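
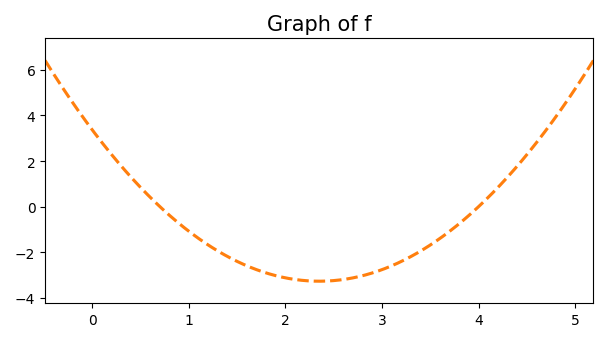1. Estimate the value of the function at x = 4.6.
2.81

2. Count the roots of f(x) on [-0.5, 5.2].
2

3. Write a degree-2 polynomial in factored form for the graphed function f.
y = 1.2(x - 0.7)(x - 4)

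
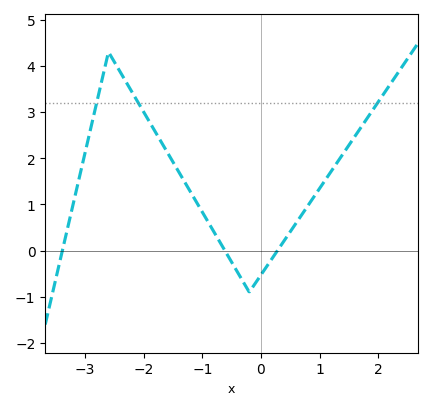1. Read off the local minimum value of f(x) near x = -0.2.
-0.9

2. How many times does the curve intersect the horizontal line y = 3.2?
3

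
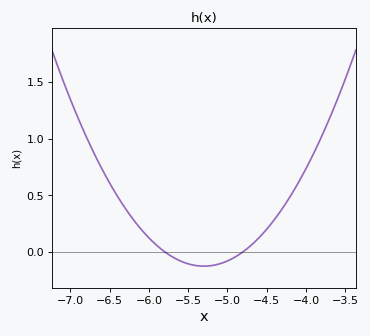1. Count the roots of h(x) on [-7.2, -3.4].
2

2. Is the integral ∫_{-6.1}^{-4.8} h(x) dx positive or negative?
negative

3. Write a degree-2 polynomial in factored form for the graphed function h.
y = 0.51(x + 5.8)(x + 4.8)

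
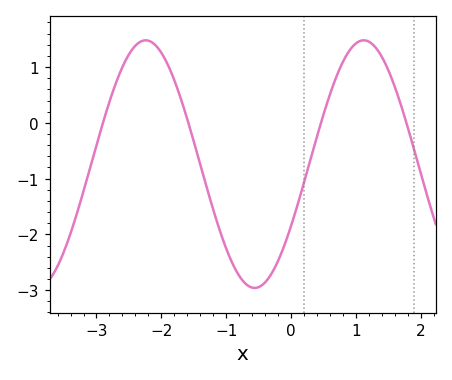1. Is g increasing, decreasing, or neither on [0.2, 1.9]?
neither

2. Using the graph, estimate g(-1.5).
-0.337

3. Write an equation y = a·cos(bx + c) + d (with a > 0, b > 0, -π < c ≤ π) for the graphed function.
y = 2.22cos(1.87x - 2.09) - 0.74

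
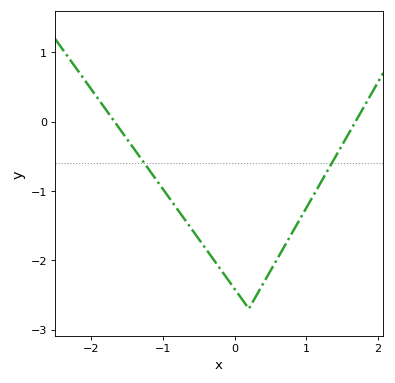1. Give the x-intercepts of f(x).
-1.7, 1.7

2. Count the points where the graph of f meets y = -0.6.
2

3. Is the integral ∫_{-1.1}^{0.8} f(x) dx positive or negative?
negative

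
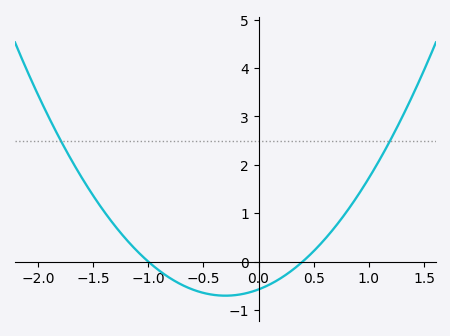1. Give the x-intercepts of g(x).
-1, 0.4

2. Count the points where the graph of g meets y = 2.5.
2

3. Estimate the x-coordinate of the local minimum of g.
-0.3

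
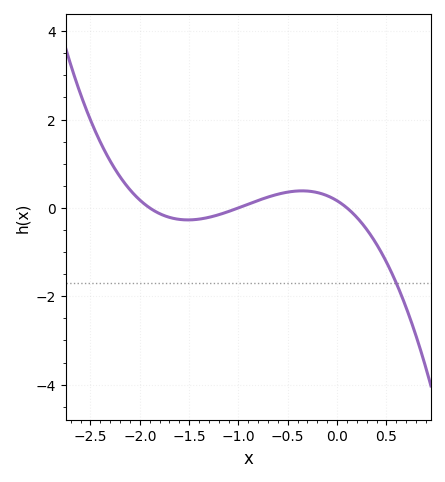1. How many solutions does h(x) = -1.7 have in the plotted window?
1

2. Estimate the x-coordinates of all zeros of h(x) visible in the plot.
-1.9, -1, 0.1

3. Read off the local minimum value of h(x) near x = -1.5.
-0.272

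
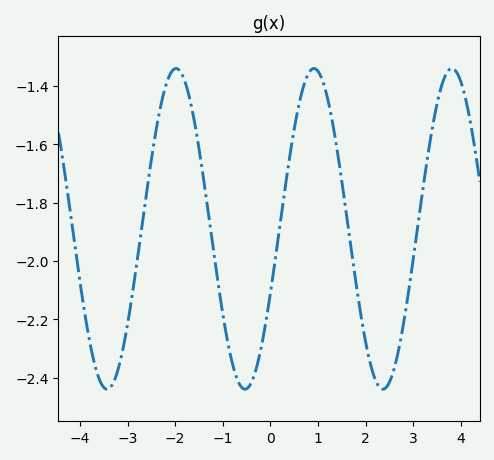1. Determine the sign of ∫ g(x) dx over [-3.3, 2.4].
negative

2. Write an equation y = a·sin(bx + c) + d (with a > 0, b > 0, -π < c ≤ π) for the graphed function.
y = 0.55sin(2.2x - 0.41) - 1.89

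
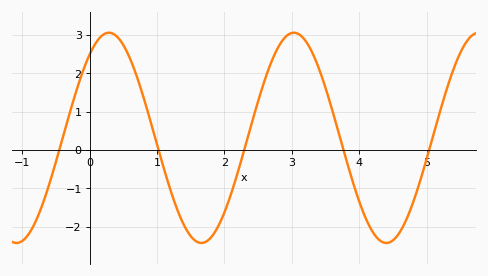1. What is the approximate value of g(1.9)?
-2.02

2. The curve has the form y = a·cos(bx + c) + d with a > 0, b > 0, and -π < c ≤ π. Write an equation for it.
y = 2.74cos(2.29x - 0.66) + 0.32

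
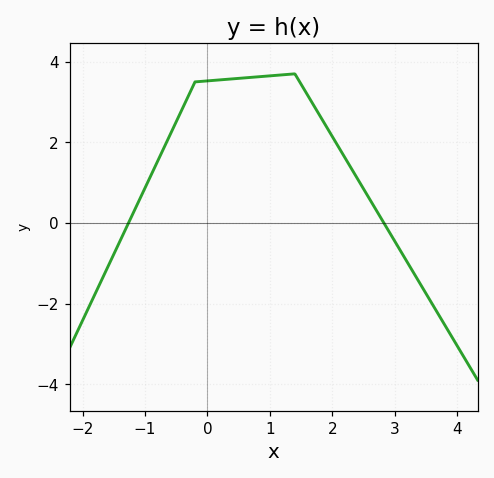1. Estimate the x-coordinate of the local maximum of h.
1.4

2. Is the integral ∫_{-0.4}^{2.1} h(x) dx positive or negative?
positive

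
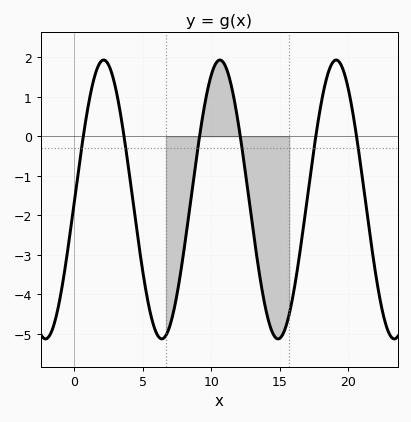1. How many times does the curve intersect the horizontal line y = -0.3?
6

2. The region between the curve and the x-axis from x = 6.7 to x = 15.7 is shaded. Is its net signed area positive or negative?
negative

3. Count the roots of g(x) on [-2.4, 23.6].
6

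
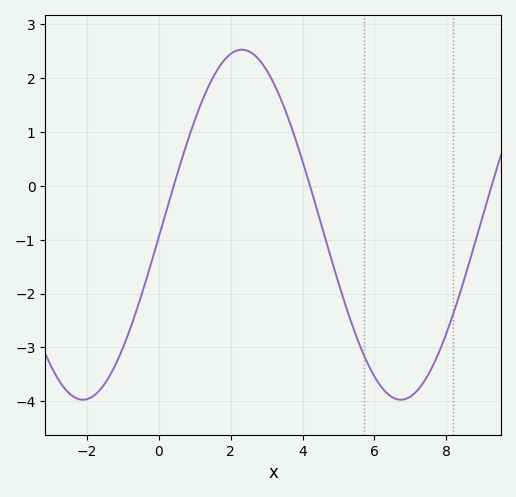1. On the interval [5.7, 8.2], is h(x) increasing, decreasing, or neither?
neither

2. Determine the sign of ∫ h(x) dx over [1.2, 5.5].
positive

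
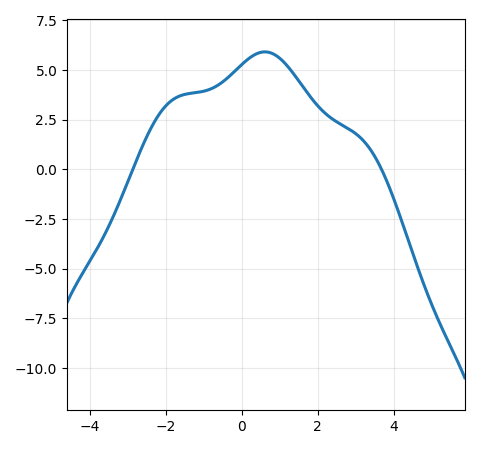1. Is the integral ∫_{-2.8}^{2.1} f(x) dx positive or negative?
positive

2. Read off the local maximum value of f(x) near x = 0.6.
5.91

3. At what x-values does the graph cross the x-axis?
-2.87, 3.68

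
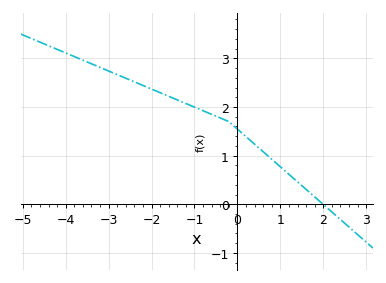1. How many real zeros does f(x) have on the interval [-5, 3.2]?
1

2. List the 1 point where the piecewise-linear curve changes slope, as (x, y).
(-0.2, 1.7)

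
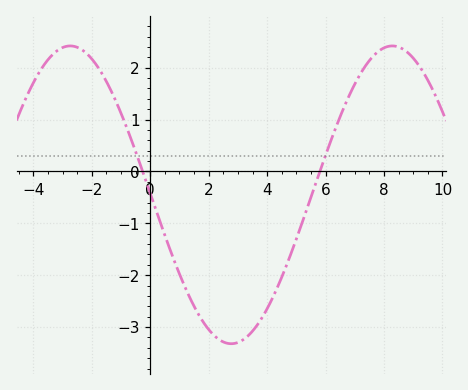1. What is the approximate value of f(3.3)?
-3.2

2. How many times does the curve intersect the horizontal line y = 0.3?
2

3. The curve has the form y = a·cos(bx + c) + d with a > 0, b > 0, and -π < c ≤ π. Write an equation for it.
y = 2.87cos(0.57x + 1.6) - 0.45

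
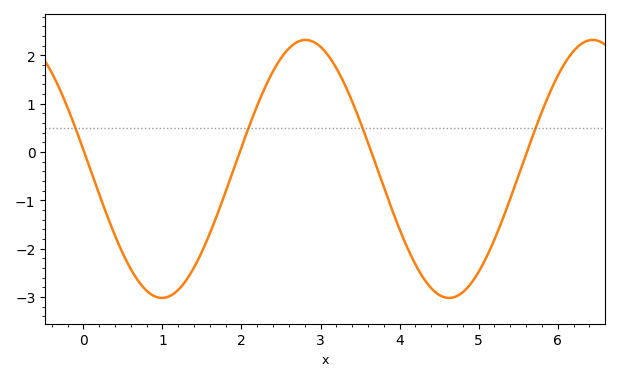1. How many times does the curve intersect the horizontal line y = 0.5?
4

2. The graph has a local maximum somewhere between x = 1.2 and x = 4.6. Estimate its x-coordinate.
2.81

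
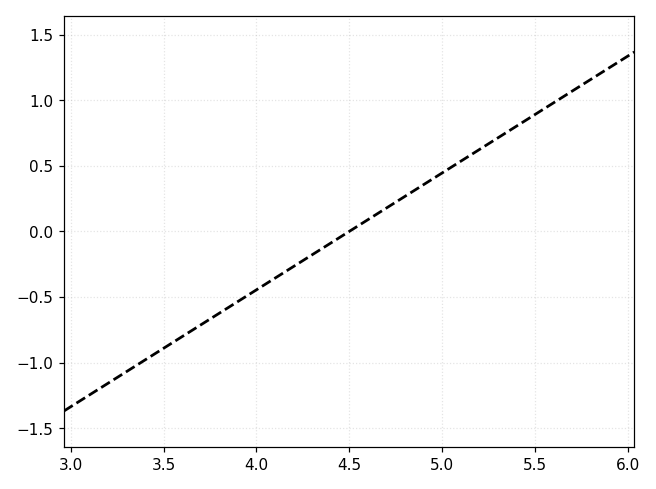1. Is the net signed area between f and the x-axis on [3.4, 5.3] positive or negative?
negative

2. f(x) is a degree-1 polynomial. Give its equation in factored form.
y = 0.89(x - 4.5)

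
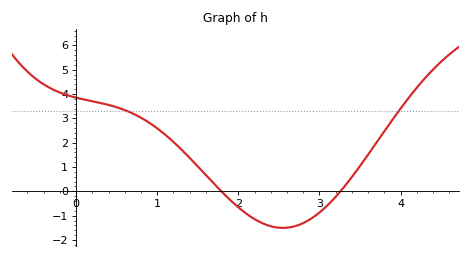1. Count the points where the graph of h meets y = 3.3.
2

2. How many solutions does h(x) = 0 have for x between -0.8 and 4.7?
2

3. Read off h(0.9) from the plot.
2.8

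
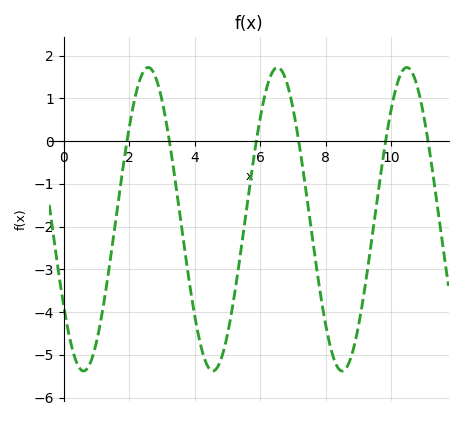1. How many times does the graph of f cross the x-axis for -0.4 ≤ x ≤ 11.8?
6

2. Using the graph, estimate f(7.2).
-0.1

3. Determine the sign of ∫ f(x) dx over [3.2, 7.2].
negative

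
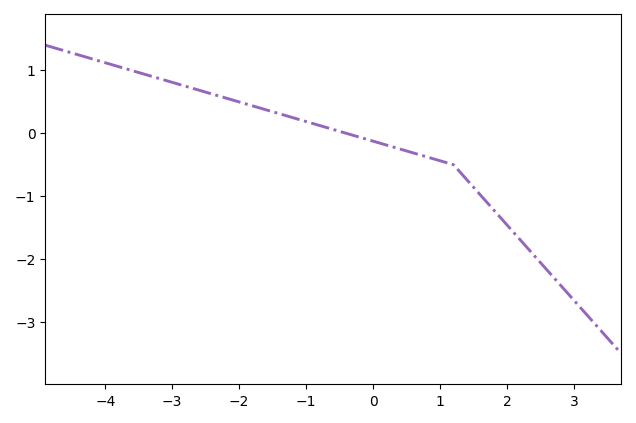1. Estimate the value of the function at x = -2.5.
0.653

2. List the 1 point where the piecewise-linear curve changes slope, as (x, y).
(1.2, -0.5)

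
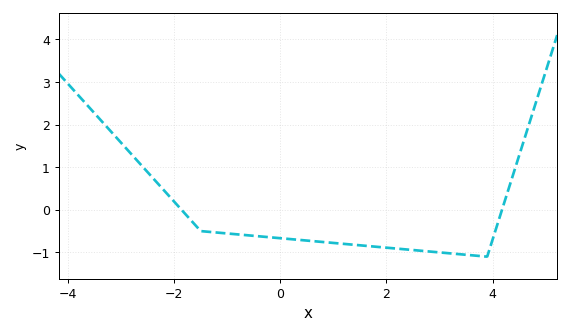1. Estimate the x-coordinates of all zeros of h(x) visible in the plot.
-1.86, 4.18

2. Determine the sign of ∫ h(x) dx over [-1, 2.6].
negative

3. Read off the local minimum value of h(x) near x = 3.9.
-1.1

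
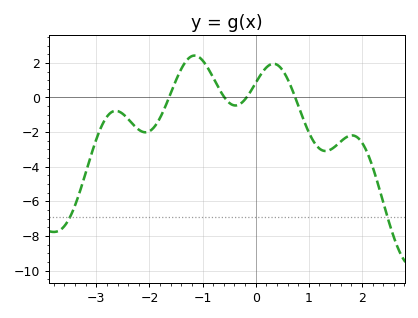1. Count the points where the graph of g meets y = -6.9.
2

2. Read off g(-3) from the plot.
-2.4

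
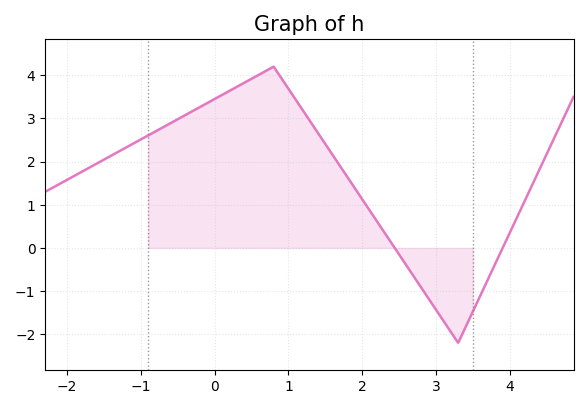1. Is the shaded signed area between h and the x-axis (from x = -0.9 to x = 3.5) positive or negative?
positive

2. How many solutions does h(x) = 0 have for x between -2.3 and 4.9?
2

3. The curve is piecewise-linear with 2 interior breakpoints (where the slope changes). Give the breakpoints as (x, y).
(0.8, 4.2); (3.3, -2.2)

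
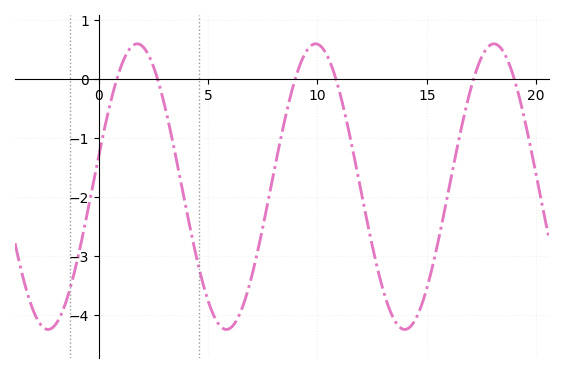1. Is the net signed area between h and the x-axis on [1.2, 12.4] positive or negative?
negative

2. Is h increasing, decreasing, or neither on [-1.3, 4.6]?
neither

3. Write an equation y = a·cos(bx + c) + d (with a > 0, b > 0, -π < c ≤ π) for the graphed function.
y = 2.42cos(0.77x - 1.35) - 1.83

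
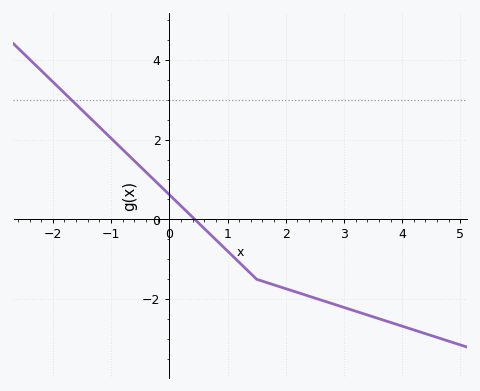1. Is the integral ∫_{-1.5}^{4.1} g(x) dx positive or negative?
negative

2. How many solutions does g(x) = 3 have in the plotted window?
1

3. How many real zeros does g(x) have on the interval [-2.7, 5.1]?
1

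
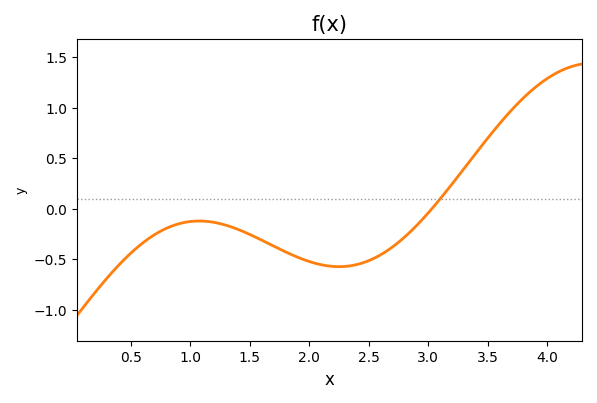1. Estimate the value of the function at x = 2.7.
-0.377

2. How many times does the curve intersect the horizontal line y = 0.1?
1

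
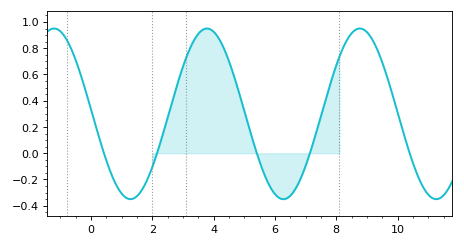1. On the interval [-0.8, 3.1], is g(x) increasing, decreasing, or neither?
neither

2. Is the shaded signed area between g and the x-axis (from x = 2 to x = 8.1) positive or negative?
positive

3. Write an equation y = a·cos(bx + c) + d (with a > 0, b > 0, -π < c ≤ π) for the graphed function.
y = 0.65cos(1.3x + 1.5) + 0.3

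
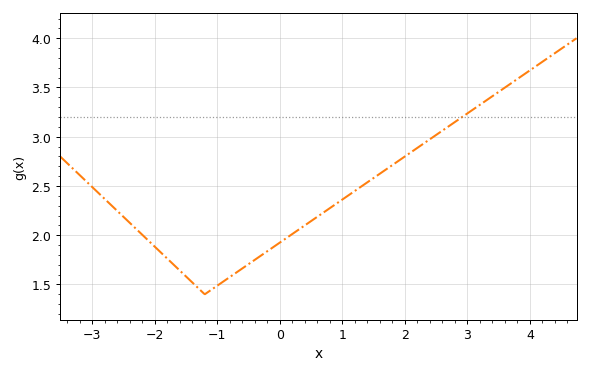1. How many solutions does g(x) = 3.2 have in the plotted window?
1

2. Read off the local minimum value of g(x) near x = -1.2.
1.4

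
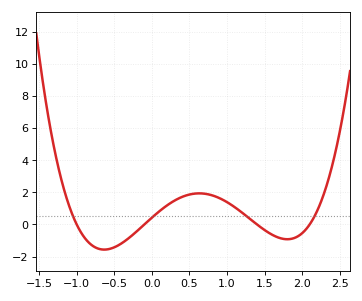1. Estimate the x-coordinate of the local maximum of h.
0.6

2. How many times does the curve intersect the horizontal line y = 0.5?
4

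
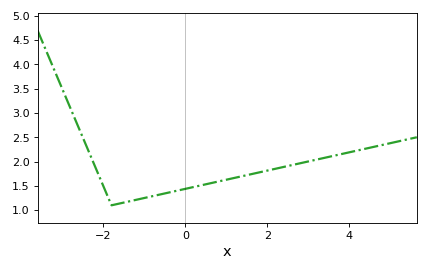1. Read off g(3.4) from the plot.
2.1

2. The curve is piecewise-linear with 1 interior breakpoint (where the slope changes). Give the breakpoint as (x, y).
(-1.8, 1.1)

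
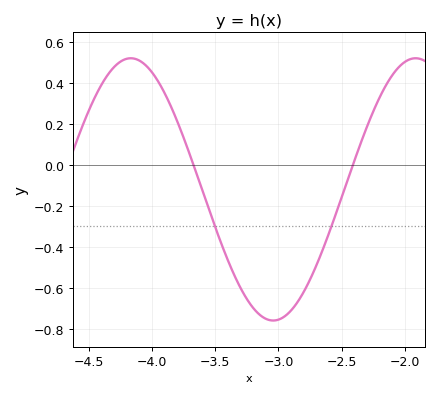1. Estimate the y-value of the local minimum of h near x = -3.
-0.76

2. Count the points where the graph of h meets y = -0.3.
2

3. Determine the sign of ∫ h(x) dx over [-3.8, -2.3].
negative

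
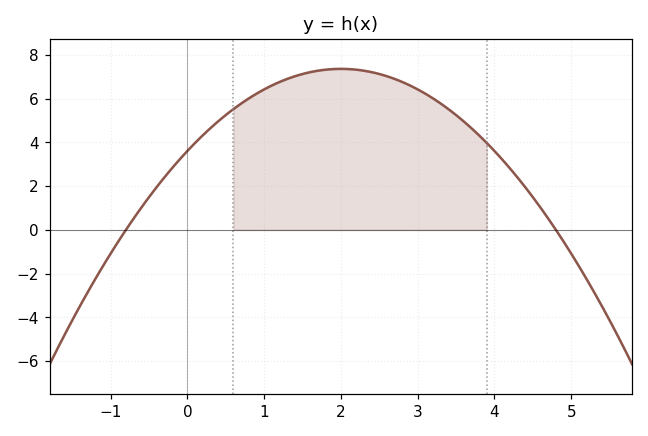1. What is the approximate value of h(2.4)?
7.22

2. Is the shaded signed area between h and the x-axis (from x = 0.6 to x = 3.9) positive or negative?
positive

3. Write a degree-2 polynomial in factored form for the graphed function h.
y = -0.94(x + 0.8)(x - 4.8)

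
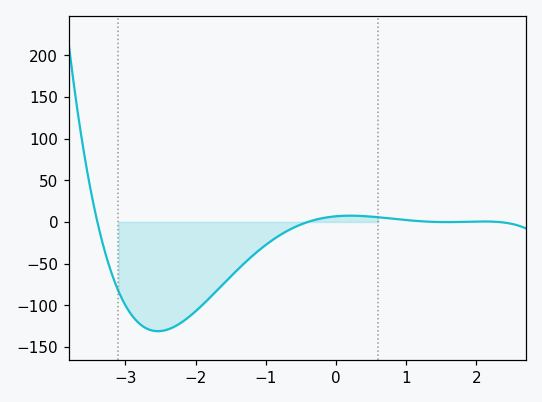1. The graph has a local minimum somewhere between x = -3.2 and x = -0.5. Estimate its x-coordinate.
-2.54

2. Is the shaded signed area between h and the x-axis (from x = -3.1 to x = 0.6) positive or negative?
negative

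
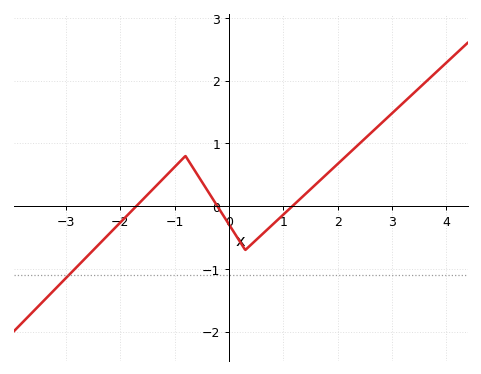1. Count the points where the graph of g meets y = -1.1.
1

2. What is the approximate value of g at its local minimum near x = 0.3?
-0.7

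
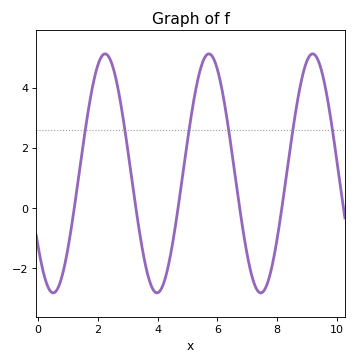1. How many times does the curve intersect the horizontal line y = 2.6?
6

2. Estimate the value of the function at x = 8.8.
4.18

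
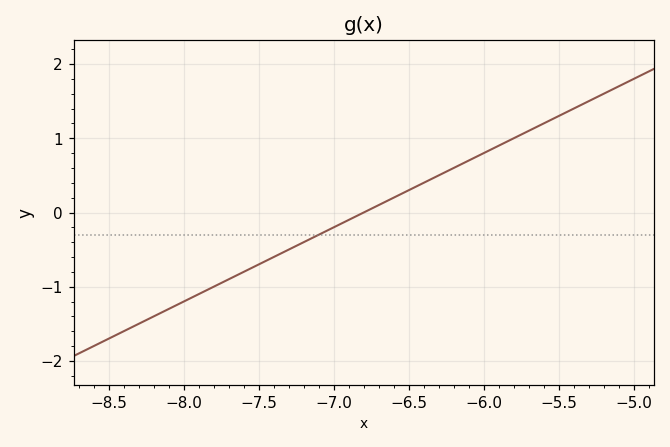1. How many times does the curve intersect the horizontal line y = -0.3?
1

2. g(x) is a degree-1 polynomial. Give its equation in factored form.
y = 1(x + 6.8)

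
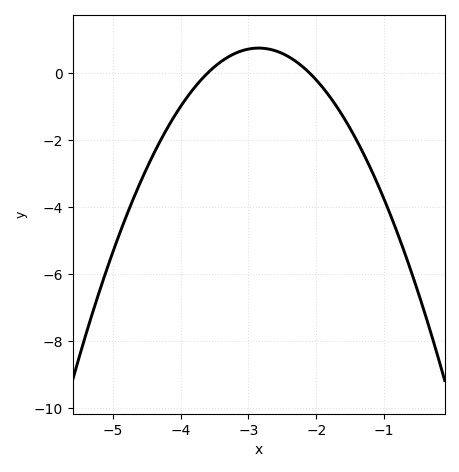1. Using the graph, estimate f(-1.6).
-1.32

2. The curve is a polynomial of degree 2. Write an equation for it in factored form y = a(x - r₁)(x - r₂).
y = -1.32(x + 3.6)(x + 2.1)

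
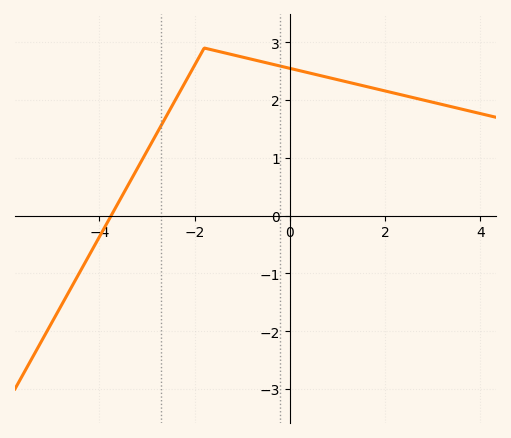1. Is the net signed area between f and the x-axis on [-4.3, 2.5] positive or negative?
positive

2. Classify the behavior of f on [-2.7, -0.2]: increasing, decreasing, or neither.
neither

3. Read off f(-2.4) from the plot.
2.01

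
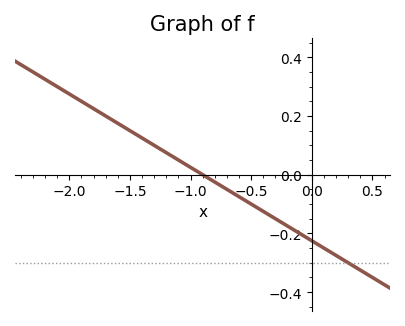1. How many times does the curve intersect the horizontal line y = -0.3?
1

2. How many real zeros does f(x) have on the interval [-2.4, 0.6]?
1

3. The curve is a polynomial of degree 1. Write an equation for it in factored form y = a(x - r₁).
y = -0.25(x + 0.9)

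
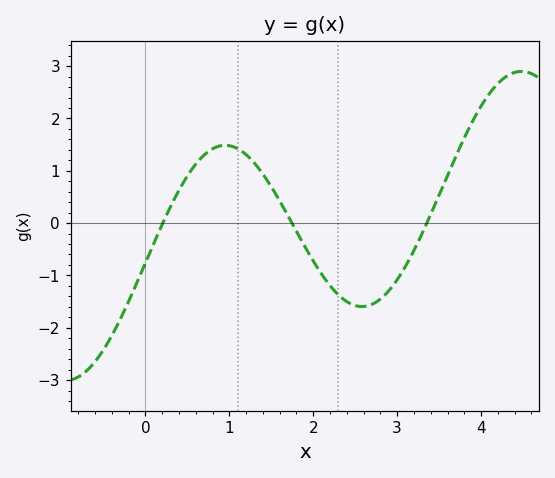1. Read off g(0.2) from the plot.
-0.025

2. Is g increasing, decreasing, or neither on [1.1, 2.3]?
decreasing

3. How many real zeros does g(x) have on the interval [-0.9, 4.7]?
3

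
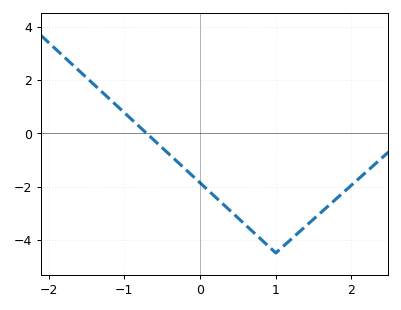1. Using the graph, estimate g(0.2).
-2.39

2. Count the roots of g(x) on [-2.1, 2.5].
1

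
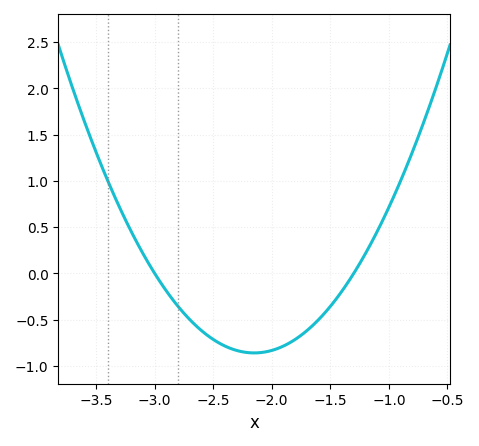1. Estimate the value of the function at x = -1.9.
-0.8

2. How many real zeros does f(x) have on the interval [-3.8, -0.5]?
2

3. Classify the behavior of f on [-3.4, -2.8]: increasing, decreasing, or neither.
decreasing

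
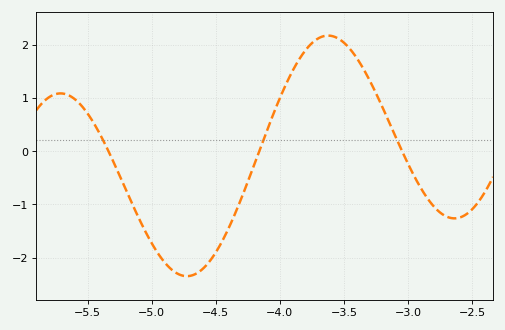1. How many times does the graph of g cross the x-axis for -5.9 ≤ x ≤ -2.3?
3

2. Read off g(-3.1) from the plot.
0.283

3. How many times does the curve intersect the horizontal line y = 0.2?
3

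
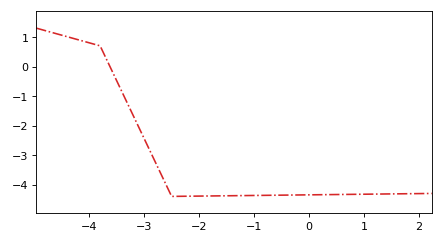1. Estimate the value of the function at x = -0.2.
-4.35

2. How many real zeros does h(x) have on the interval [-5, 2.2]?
1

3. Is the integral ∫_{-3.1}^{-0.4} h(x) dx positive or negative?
negative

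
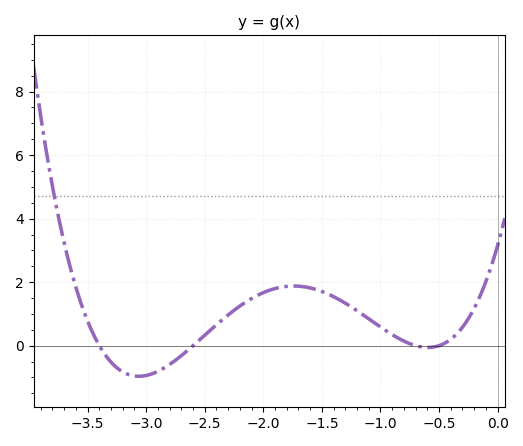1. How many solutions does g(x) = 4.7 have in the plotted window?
1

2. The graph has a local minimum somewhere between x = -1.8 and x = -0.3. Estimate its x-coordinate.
-0.596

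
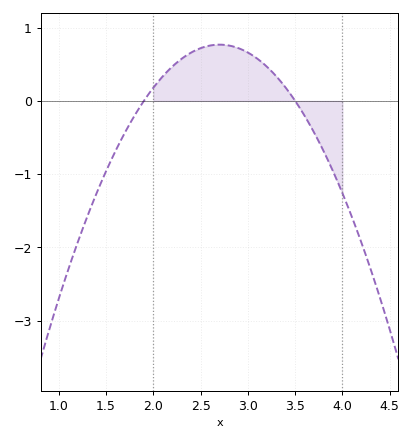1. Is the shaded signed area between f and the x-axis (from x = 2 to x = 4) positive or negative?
positive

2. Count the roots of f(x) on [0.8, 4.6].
2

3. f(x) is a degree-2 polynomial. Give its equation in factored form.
y = -1.2(x - 1.9)(x - 3.5)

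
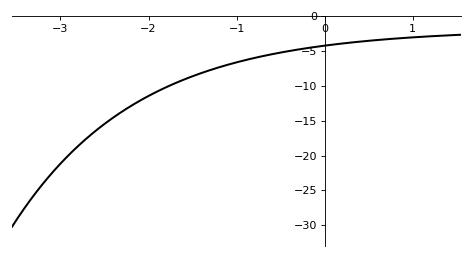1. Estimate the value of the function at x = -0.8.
-6.02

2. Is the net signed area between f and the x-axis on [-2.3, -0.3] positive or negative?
negative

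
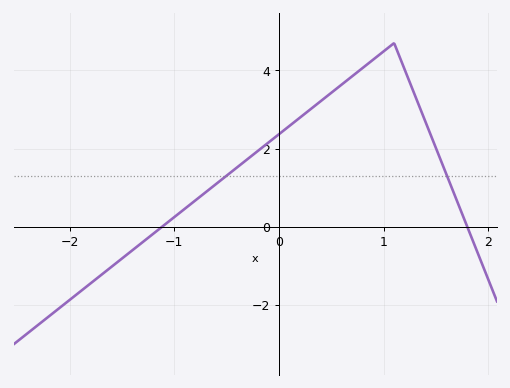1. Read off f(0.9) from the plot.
4.2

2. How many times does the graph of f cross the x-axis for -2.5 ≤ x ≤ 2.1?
2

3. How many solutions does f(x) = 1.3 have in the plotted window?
2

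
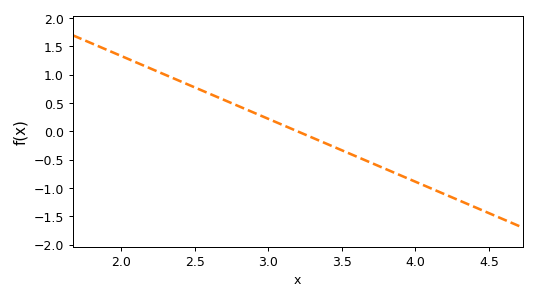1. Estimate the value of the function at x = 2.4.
0.9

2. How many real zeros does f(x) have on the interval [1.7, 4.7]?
1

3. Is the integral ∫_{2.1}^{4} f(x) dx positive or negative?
positive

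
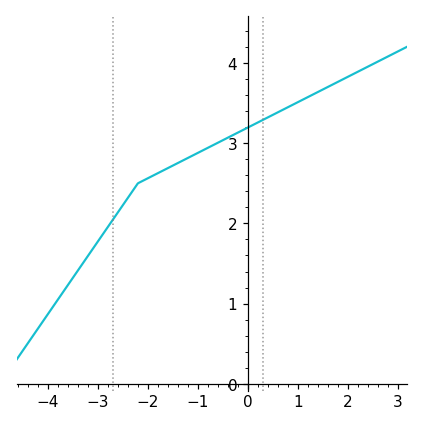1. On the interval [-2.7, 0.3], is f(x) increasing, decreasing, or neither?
increasing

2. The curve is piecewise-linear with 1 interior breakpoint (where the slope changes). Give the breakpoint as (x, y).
(-2.2, 2.5)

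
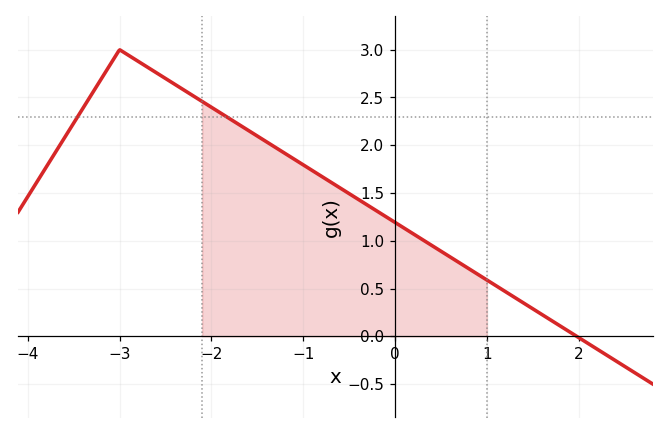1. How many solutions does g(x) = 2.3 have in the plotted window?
2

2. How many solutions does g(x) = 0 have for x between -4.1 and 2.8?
1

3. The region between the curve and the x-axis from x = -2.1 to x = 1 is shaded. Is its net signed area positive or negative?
positive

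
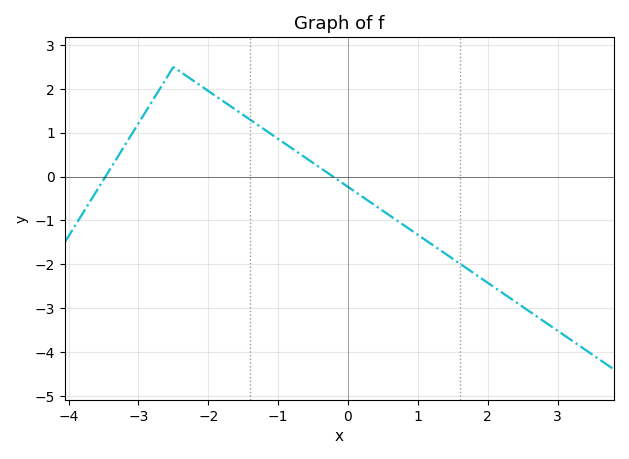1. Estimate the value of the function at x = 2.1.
-2.53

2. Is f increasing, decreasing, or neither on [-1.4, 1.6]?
decreasing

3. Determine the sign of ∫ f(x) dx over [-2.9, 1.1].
positive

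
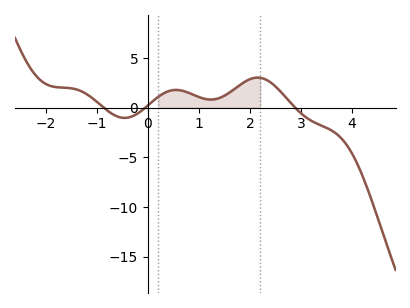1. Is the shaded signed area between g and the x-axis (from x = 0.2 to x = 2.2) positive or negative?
positive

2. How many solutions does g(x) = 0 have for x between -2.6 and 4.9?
3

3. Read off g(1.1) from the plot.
1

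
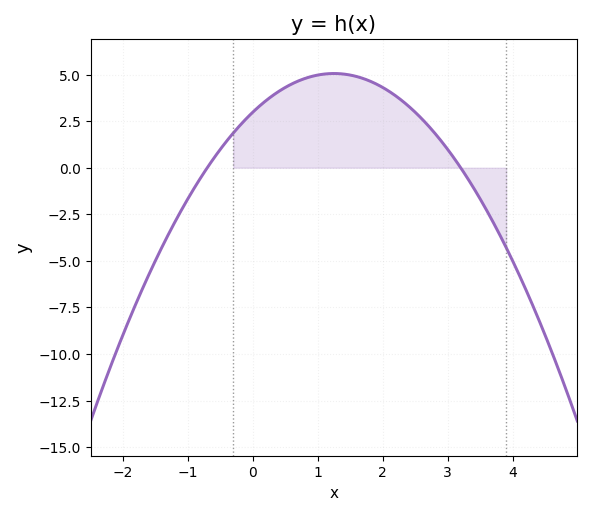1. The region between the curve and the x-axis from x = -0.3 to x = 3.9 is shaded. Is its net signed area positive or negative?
positive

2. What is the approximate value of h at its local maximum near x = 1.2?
5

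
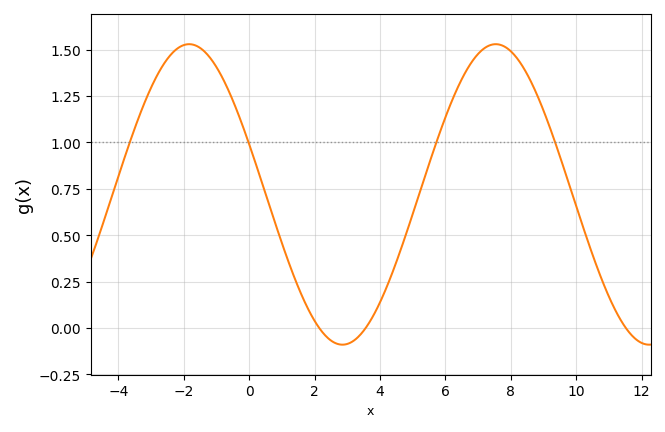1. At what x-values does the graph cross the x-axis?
2.2, 3.6, 11.6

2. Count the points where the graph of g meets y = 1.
4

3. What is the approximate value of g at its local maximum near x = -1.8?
1.52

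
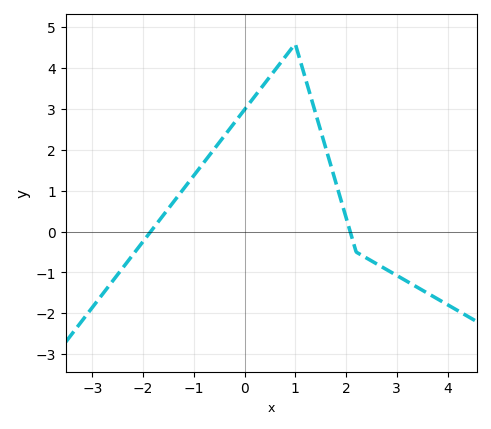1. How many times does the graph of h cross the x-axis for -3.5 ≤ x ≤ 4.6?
2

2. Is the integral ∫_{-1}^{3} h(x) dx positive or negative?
positive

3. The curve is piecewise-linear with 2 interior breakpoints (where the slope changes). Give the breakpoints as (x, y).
(1, 4.6); (2.2, -0.5)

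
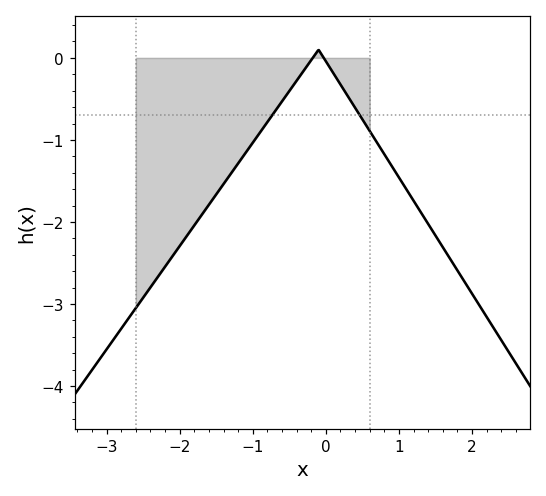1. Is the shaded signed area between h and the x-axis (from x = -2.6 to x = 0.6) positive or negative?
negative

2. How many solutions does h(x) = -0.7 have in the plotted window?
2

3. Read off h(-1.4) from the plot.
-1.54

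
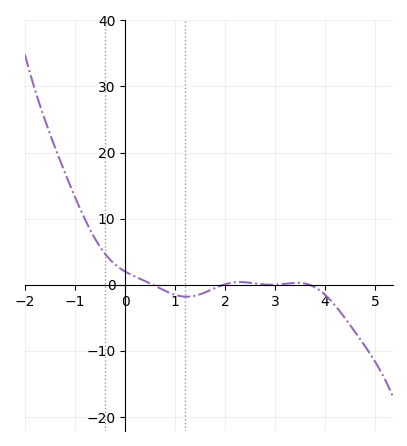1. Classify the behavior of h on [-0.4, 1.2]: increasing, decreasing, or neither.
decreasing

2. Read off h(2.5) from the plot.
0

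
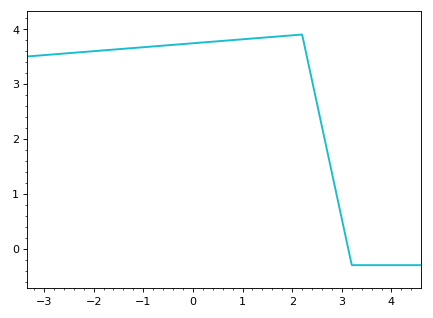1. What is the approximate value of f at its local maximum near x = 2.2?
3.9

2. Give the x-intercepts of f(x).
3.2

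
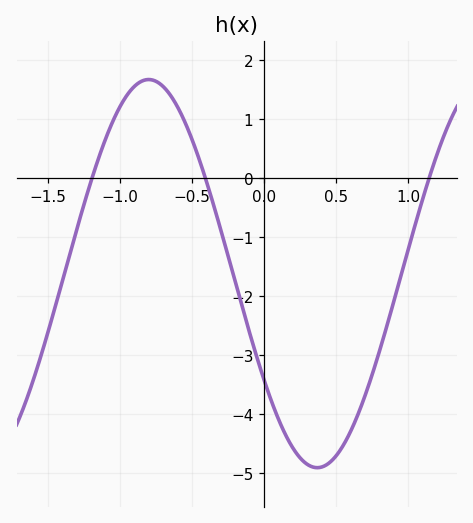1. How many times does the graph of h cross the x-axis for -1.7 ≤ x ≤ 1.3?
3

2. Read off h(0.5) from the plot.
-4.71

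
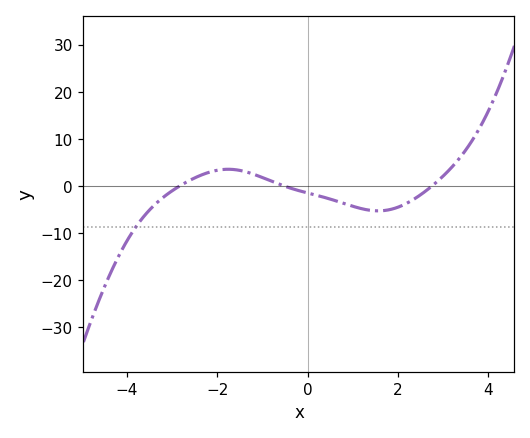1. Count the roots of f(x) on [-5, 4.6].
3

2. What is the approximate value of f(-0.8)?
1.04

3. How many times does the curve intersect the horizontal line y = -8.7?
1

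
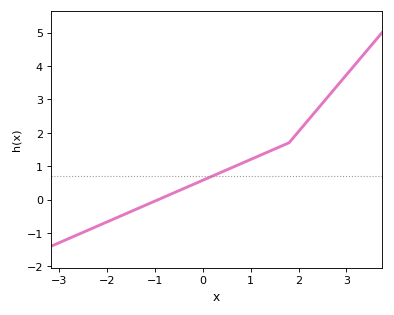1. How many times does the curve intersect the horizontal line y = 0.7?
1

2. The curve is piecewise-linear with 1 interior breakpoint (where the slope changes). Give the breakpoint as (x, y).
(1.8, 1.7)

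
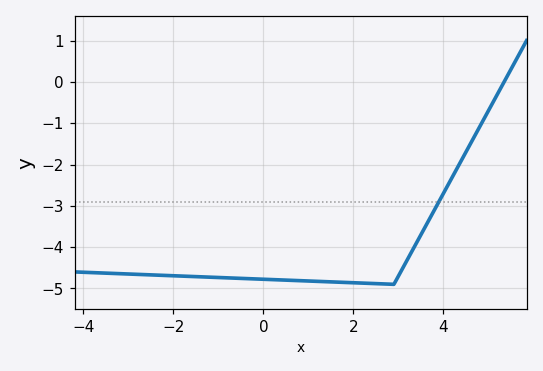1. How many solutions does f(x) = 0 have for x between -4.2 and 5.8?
1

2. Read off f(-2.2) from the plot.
-4.68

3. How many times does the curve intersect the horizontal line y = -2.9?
1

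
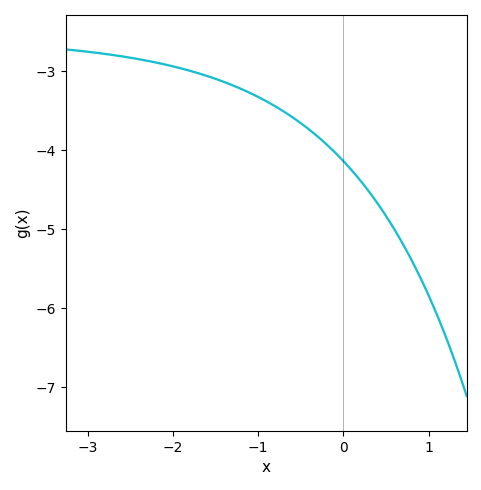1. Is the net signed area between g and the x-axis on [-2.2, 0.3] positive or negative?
negative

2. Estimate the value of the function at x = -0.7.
-3.5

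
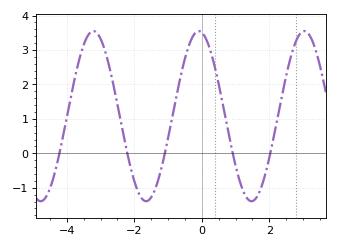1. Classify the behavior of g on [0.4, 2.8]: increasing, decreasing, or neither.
neither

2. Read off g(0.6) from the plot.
1.54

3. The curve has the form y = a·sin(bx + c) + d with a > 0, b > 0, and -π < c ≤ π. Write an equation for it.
y = 2.47sin(2.01x + 1.75) + 1.08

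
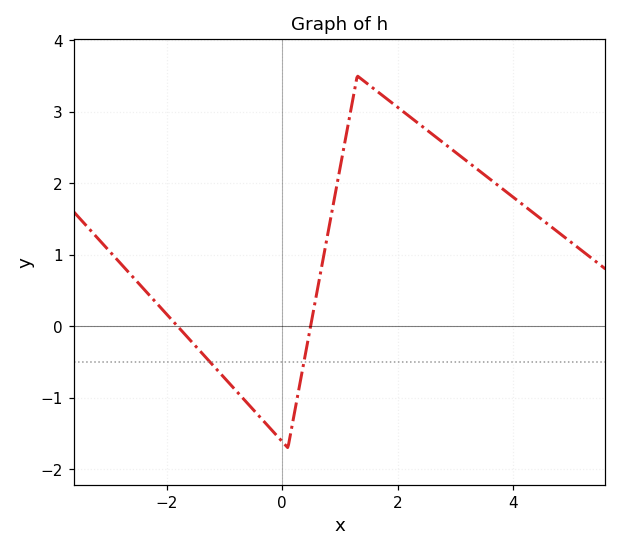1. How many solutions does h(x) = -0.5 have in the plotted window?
2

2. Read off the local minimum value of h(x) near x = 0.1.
-1.7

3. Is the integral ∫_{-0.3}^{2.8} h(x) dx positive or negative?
positive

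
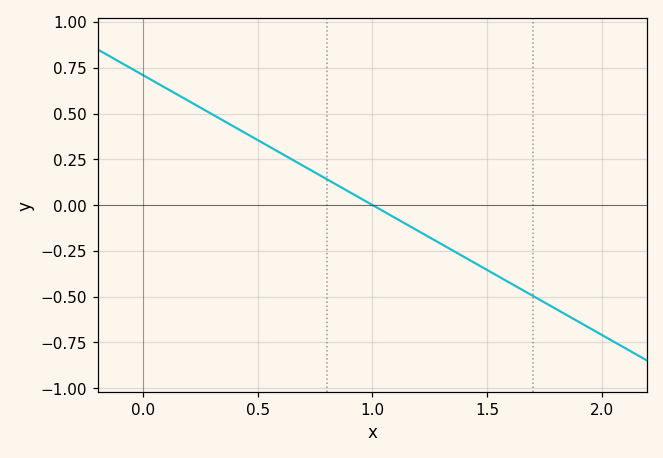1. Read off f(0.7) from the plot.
0.213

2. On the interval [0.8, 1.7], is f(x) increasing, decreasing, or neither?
decreasing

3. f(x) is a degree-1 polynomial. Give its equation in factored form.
y = -0.71(x - 1)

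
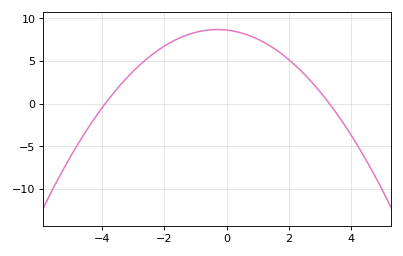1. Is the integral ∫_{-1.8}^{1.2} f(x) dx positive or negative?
positive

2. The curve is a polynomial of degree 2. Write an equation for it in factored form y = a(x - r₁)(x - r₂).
y = -0.67(x + 3.9)(x - 3.3)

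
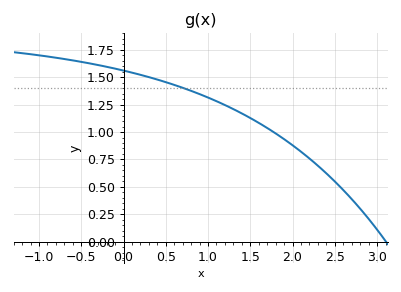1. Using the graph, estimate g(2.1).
0.82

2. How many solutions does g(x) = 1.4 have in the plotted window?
1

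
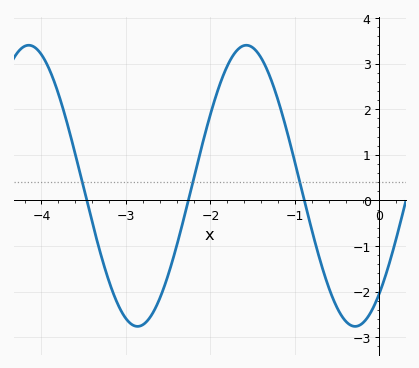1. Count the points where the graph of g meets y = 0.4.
3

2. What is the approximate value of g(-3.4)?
-0.468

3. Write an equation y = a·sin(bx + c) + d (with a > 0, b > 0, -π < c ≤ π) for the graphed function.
y = 3.08sin(2.44x - 0.87) + 0.32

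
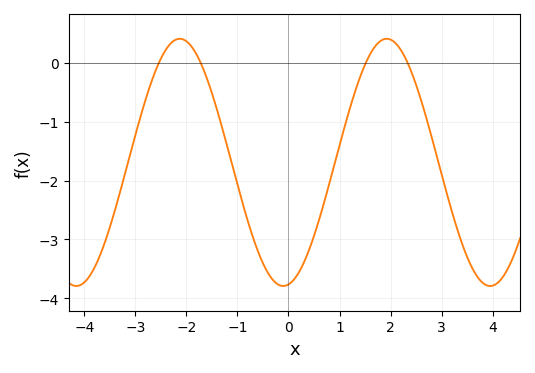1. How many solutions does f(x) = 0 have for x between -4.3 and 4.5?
4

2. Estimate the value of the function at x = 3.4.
-3.07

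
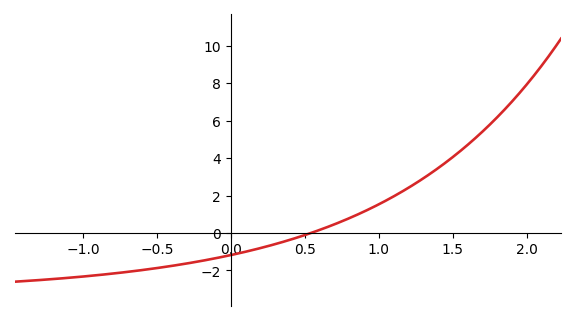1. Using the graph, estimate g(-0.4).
-1.8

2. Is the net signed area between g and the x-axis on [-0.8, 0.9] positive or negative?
negative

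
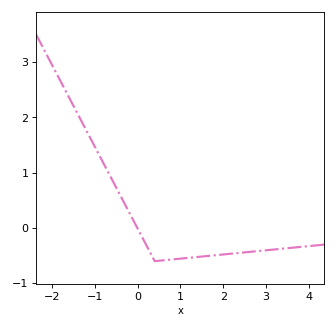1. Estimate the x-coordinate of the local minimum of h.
0.4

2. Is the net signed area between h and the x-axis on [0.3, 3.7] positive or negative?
negative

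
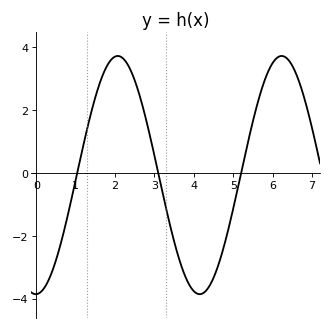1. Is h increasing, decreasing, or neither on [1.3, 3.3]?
neither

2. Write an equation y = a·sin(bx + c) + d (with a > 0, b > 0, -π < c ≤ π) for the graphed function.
y = 3.79sin(1.5x - 1.6) - 0.06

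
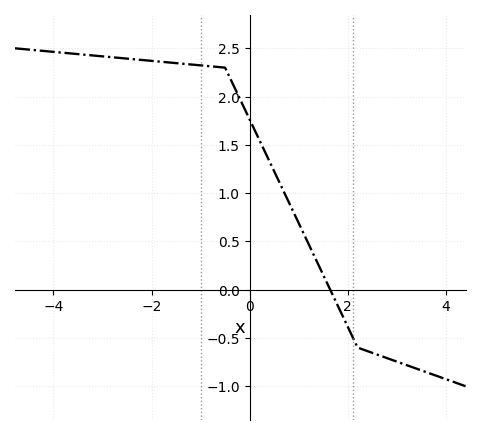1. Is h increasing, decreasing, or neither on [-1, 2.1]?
decreasing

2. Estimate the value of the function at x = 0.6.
1.1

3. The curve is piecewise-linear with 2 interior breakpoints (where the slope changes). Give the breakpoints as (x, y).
(-0.5, 2.3); (2.2, -0.6)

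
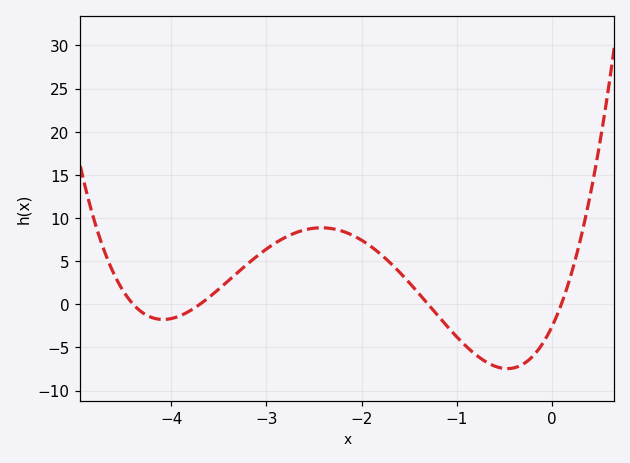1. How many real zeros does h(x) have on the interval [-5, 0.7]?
4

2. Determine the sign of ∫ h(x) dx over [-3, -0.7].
positive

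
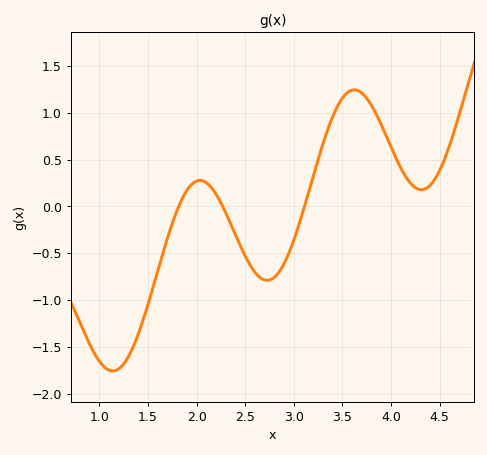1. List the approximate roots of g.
1.8, 2.3, 3.1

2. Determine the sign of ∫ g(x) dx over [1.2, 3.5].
negative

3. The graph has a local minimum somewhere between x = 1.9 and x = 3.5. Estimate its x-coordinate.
2.7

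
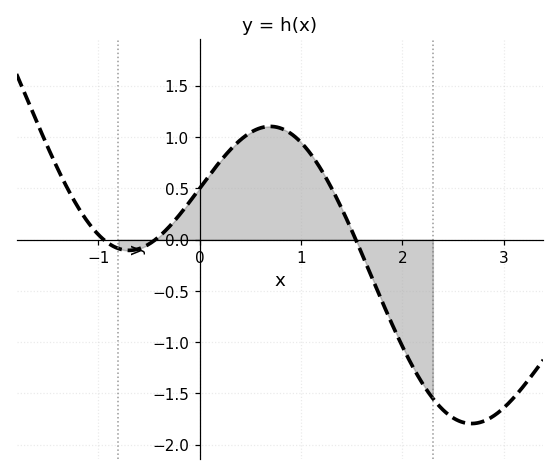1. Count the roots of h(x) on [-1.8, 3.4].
3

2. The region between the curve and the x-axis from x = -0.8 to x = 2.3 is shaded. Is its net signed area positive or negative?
positive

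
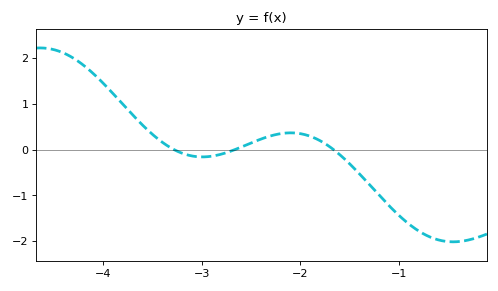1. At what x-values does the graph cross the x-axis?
-3.28, -2.66, -1.66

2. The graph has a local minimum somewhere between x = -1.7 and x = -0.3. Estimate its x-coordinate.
-0.448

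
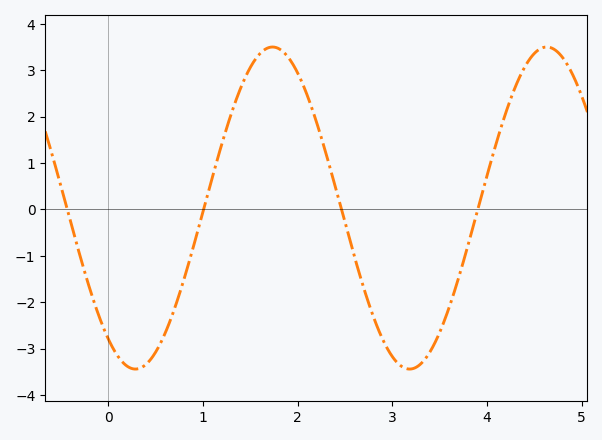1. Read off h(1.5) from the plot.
3.06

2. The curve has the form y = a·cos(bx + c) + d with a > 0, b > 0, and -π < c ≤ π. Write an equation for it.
y = 3.47cos(2.17x + 2.52) + 0.03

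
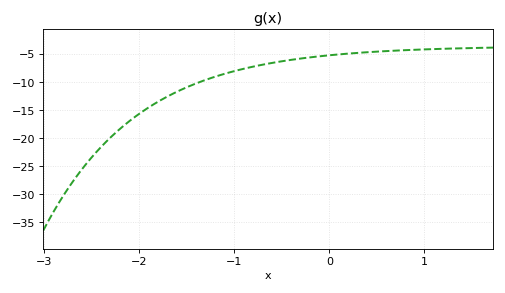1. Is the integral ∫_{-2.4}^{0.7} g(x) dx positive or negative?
negative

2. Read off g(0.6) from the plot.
-4.45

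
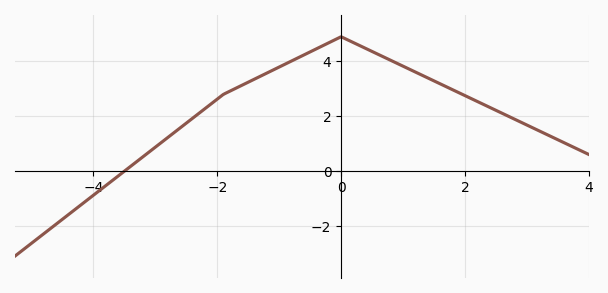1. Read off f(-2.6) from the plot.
1.6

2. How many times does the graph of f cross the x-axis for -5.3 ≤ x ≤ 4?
1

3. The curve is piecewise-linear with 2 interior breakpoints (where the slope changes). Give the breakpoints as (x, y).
(-1.9, 2.8); (0, 4.9)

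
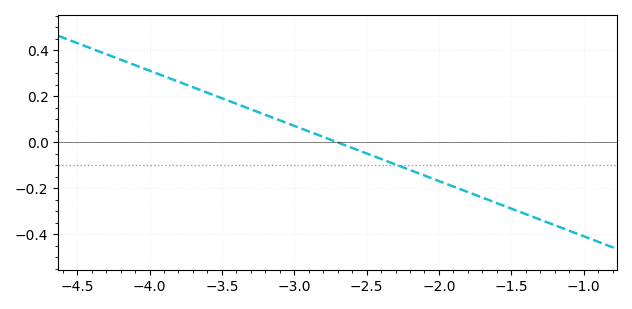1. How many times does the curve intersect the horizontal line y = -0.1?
1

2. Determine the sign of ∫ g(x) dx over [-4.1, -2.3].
positive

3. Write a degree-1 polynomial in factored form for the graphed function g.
y = -0.24(x + 2.7)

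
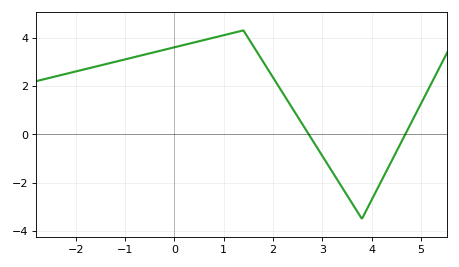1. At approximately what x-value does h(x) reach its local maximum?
1.4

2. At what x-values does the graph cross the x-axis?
2.8, 4.6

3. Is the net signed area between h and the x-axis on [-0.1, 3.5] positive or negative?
positive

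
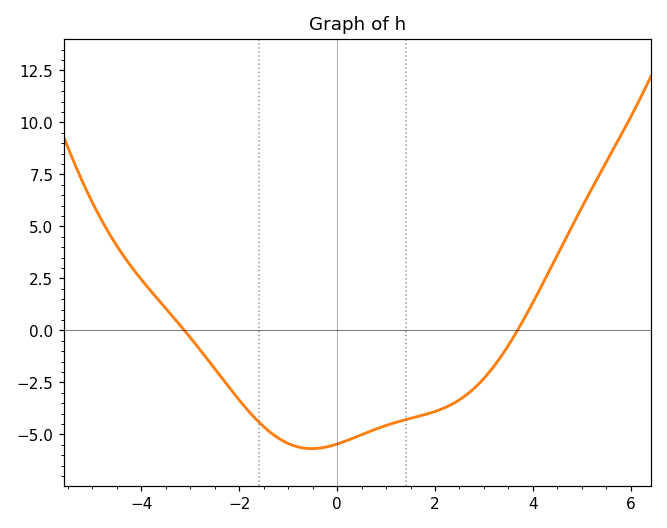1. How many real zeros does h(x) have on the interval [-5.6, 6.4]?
2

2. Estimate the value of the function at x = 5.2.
7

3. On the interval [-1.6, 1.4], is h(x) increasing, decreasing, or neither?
neither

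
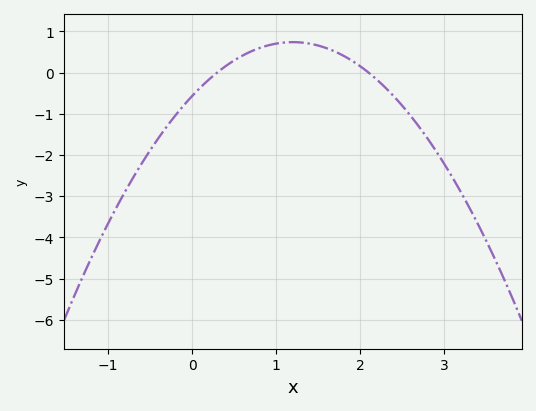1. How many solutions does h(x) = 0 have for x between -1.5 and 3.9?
2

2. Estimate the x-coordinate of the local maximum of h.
1.2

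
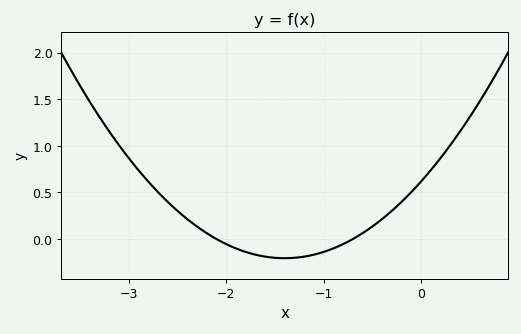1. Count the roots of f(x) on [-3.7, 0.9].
2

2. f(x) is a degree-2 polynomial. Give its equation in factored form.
y = 0.42(x + 2.1)(x + 0.7)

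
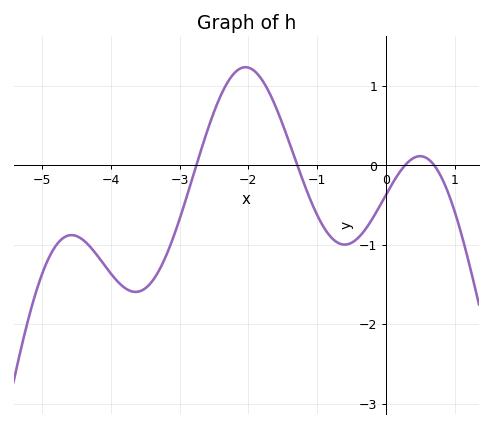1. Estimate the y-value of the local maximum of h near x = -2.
1.24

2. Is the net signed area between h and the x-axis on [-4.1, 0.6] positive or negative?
negative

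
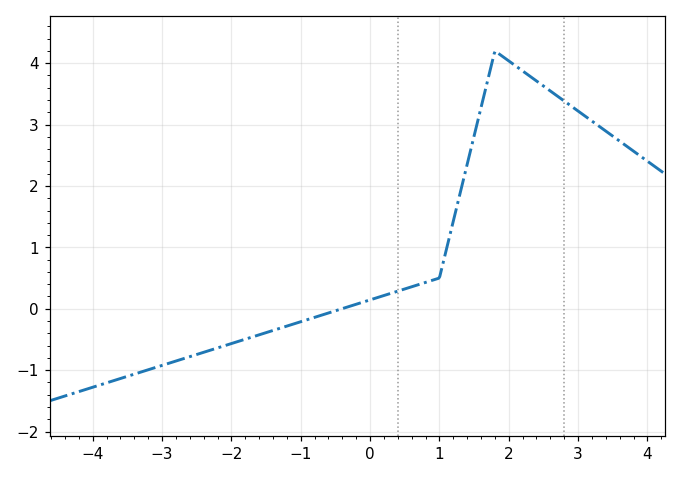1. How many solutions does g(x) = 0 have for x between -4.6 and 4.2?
1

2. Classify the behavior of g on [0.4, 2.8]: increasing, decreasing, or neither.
neither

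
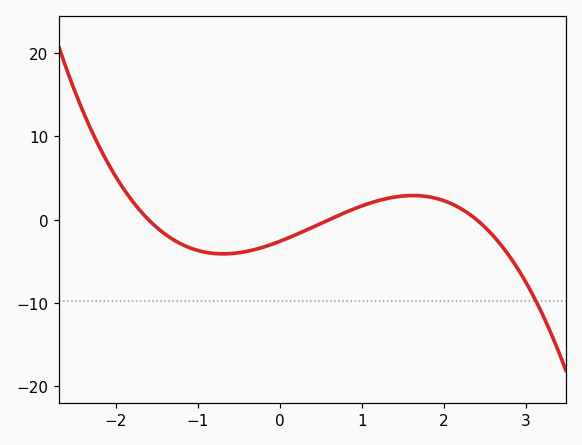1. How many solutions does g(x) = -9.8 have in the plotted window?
1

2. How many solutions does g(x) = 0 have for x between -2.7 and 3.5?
3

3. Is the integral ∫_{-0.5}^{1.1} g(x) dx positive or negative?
negative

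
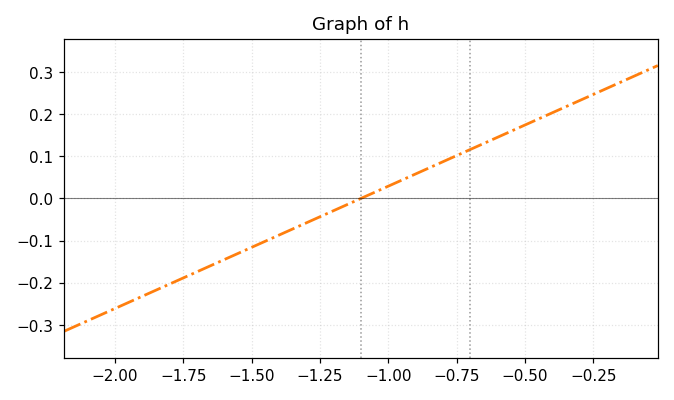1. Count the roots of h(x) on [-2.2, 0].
1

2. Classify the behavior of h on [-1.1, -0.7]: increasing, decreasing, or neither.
increasing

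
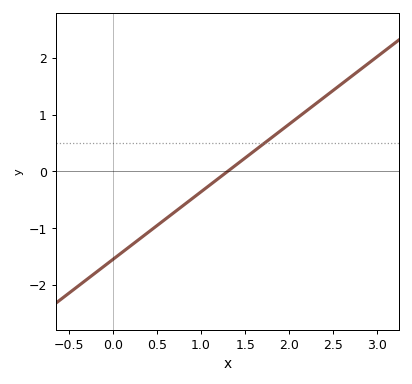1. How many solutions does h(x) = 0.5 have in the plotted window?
1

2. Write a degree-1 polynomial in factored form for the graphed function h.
y = 1.19(x - 1.3)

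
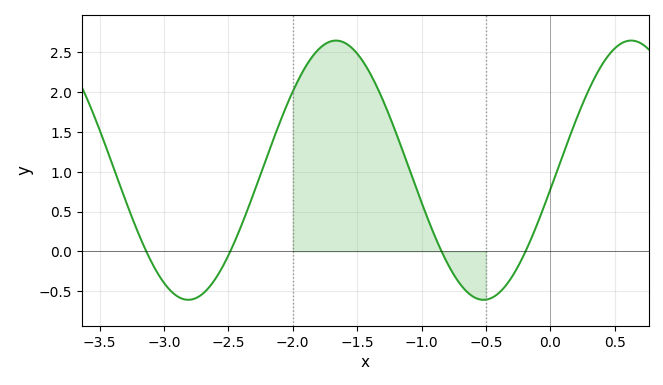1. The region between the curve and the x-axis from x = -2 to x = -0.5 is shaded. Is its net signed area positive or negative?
positive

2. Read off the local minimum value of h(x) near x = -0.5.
-0.61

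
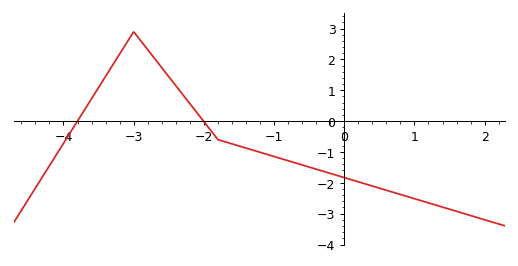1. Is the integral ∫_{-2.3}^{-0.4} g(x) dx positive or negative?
negative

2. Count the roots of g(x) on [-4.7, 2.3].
2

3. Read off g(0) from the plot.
-1.83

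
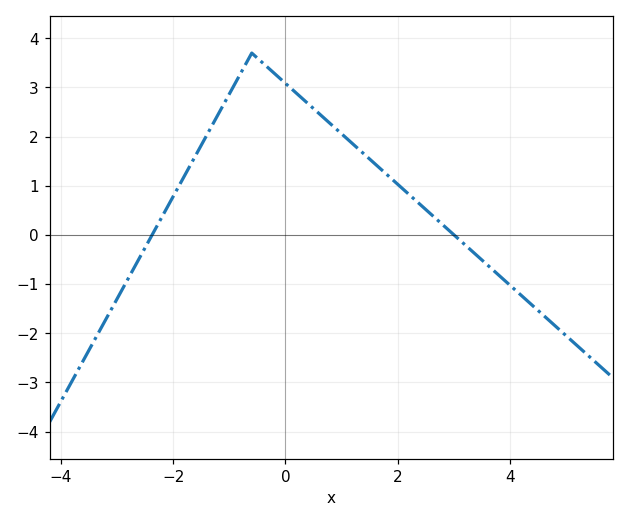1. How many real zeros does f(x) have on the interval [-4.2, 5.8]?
2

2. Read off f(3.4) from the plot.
-0.4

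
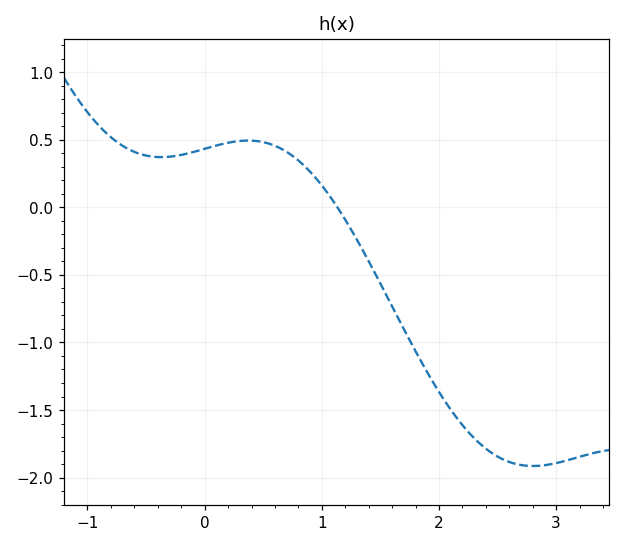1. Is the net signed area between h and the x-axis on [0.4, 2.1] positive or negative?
negative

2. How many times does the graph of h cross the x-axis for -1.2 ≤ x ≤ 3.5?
1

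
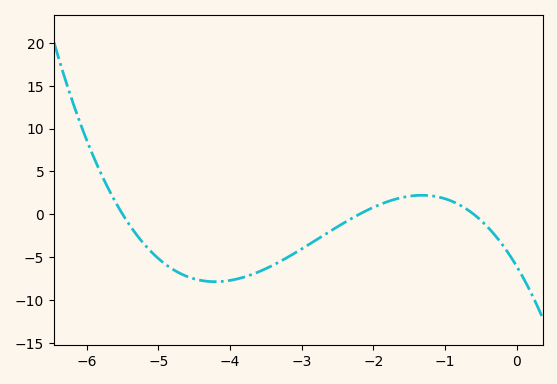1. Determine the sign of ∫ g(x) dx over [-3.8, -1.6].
negative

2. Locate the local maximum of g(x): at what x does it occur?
-1.3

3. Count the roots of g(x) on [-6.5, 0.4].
3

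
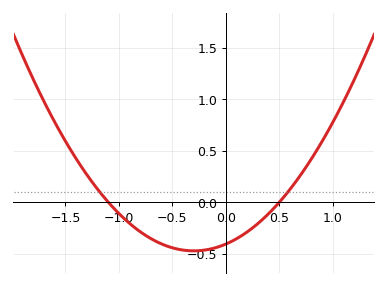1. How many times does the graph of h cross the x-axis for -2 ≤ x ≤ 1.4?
2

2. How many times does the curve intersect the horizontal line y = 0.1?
2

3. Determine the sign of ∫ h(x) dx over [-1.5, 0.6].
negative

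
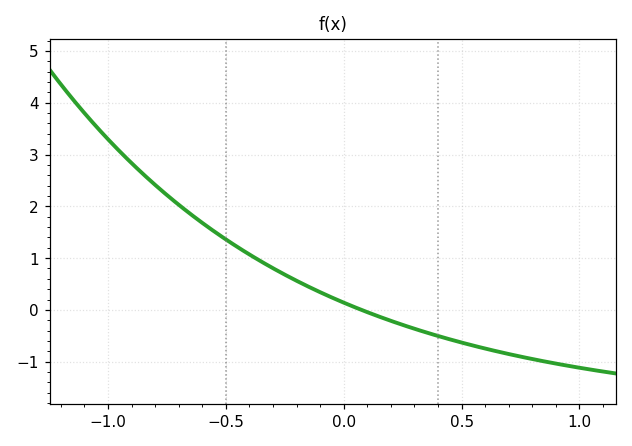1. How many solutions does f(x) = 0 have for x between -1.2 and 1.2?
1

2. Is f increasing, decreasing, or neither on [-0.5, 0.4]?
decreasing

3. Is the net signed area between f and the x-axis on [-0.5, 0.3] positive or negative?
positive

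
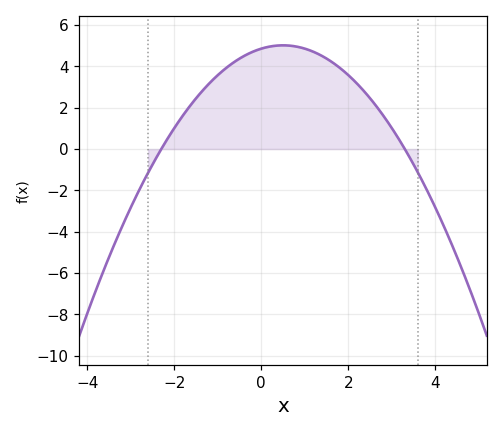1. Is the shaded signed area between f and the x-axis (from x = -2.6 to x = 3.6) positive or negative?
positive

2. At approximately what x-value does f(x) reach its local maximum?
0.5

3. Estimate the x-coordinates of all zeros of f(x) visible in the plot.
-2.3, 3.3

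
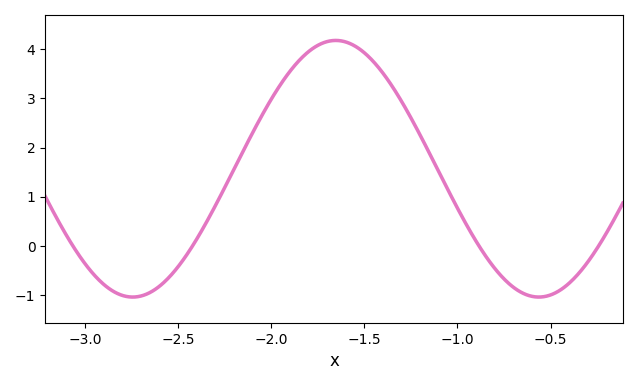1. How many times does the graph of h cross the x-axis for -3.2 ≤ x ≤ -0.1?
4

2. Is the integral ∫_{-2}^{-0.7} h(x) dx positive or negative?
positive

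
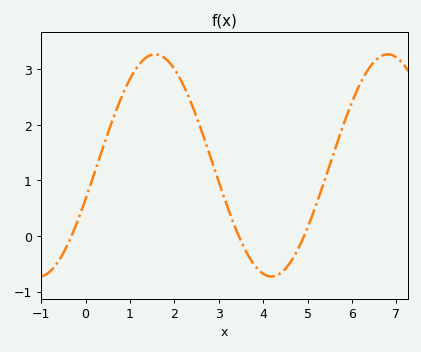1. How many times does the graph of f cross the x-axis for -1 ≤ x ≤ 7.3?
3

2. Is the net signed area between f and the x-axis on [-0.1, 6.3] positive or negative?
positive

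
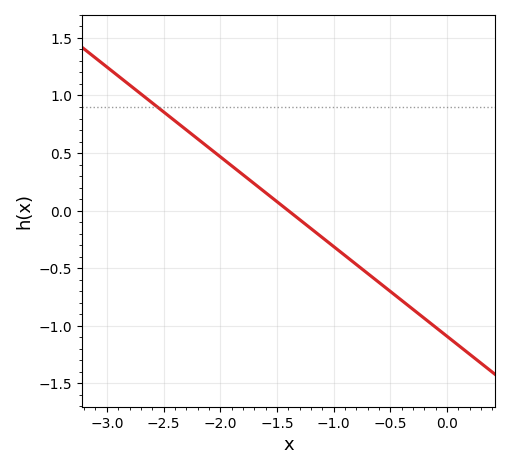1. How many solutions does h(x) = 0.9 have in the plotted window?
1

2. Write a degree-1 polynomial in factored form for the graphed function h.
y = -0.78(x + 1.4)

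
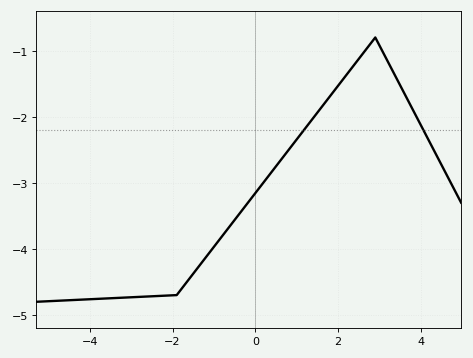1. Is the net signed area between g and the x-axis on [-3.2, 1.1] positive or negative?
negative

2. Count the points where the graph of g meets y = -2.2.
2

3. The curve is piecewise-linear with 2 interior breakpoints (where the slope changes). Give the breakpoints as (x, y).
(-1.9, -4.7); (2.9, -0.8)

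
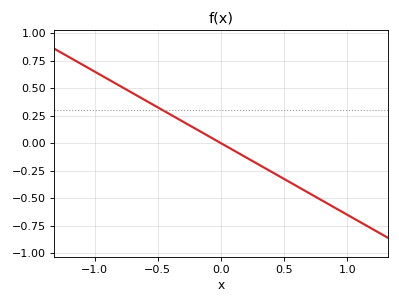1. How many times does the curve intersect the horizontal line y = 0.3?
1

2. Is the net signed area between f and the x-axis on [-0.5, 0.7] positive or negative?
negative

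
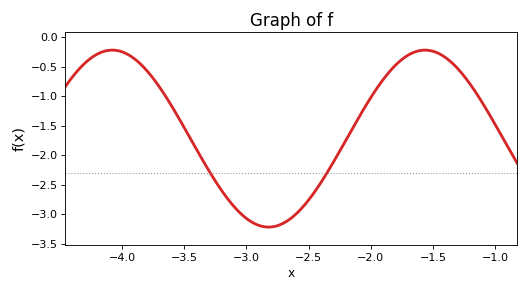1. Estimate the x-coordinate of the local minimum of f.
-2.8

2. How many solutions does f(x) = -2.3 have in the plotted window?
2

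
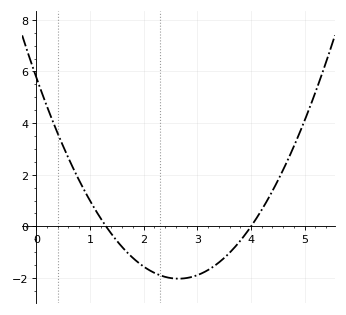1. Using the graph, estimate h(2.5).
-2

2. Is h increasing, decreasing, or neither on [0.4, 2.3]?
decreasing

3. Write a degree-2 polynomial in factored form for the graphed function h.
y = 1.11(x - 1.3)(x - 4)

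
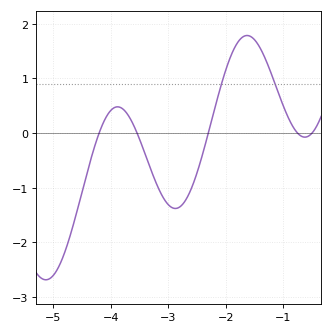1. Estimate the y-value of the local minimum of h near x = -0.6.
-0.076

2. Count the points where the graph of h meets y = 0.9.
2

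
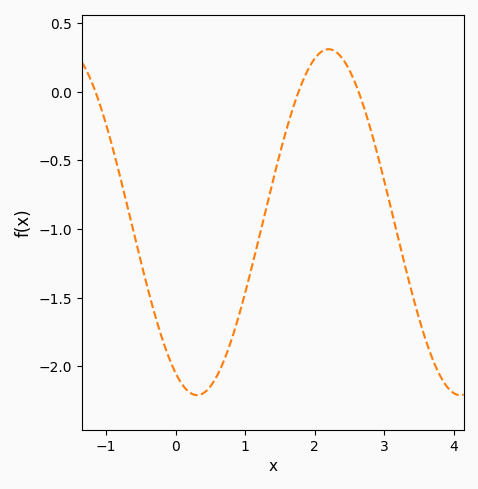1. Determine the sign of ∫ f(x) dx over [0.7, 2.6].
negative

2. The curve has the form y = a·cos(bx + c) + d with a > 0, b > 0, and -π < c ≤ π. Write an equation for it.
y = 1.26cos(1.66x + 2.63) - 0.95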